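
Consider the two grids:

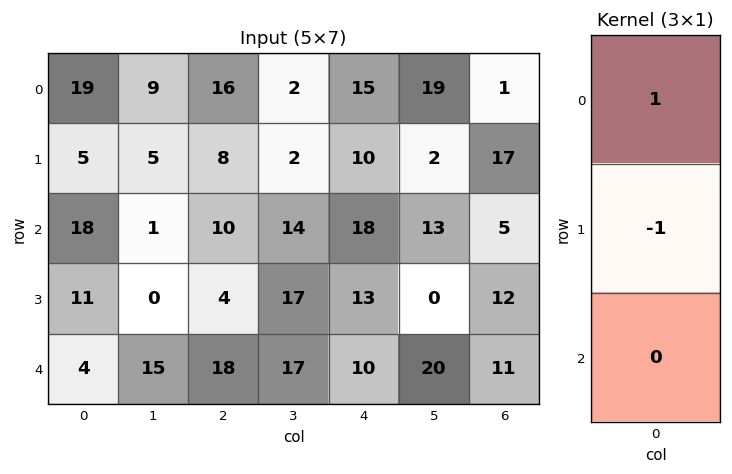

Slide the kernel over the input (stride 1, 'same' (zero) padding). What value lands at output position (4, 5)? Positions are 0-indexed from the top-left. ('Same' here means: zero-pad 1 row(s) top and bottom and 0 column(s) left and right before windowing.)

-20

The receptive field on the zero-padded input at this output position is [0 / 20 / 0]. Elementwise product with the kernel and sum: 0·1 + 20·-1.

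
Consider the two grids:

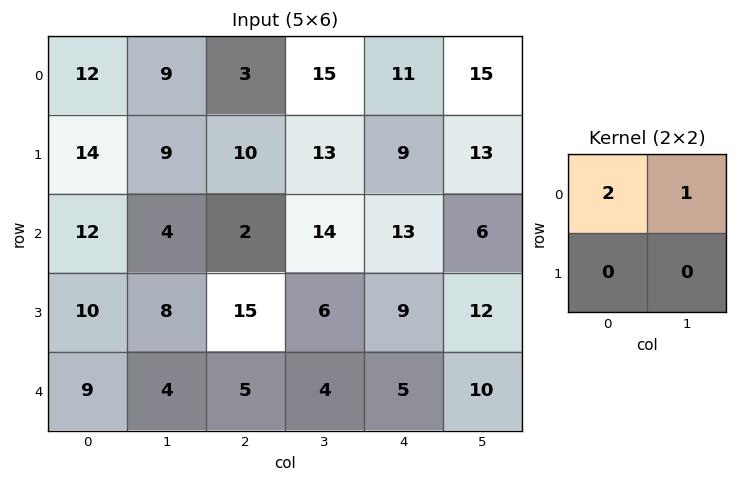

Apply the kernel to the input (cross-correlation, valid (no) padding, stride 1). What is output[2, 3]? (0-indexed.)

The receptive field on the input at this output position is [14 13 / 6 9]. Elementwise product with the kernel and sum: 14·2 + 13·1.

41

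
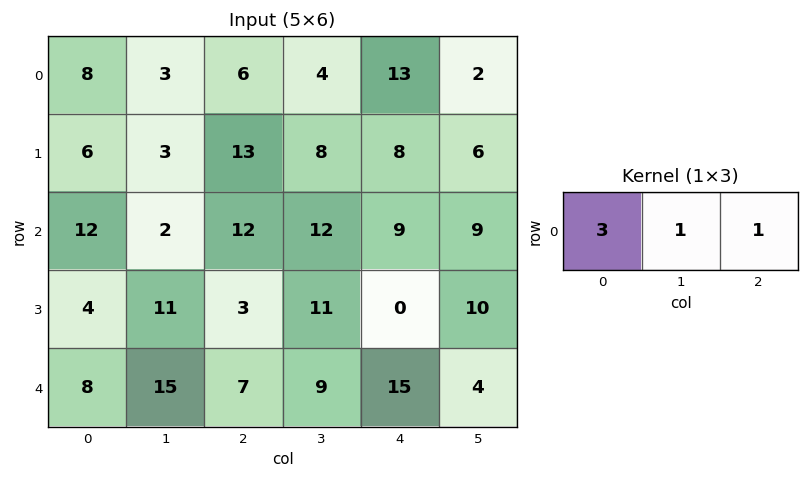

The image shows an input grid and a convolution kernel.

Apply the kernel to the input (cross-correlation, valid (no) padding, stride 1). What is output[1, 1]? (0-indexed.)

The receptive field on the input at this output position is [3 13 8]. Elementwise product with the kernel and sum: 3·3 + 13·1 + 8·1.

30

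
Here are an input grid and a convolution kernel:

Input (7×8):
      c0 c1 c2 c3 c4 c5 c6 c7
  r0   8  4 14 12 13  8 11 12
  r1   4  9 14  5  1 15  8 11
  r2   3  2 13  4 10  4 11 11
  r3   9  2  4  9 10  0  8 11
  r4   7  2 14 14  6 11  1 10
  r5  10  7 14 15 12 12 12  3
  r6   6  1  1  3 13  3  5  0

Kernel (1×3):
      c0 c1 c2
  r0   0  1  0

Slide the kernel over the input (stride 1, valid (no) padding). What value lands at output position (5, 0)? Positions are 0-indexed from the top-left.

7

The receptive field on the input at this output position is [10 7 14]. Elementwise product with the kernel and sum: 7·1.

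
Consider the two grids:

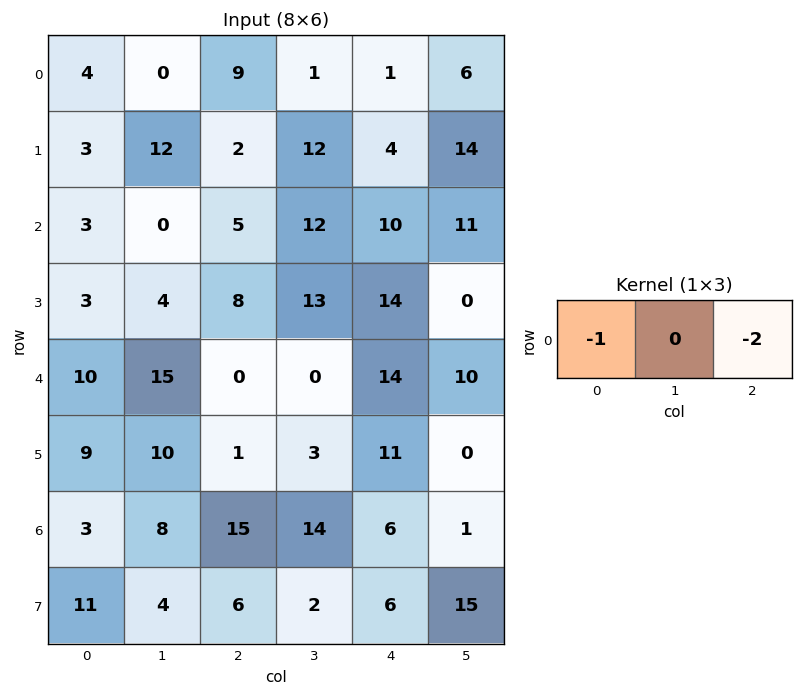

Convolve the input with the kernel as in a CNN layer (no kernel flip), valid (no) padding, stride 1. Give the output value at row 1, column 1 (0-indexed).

-36

The receptive field on the input at this output position is [12 2 12]. Elementwise product with the kernel and sum: 12·-1 + 12·-2.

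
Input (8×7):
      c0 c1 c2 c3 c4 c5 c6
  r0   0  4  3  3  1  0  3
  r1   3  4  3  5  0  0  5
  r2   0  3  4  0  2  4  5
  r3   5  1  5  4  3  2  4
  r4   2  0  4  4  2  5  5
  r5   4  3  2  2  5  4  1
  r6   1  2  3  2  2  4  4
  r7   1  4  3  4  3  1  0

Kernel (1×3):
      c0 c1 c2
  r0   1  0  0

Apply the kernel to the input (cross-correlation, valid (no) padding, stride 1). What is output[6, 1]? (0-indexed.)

2

The receptive field on the input at this output position is [2 3 2]. Elementwise product with the kernel and sum: 2·1.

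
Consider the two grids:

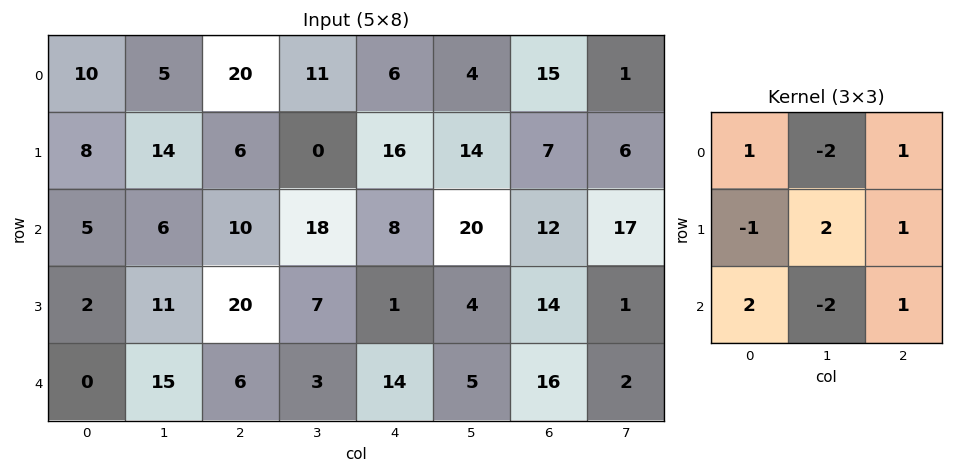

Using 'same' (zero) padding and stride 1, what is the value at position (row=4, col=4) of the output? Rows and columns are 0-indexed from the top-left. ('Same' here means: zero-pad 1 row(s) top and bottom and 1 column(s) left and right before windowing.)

39

The receptive field on the zero-padded input at this output position is [7 1 4 / 3 14 5 / 0 0 0]. Elementwise product with the kernel and sum: 7·1 + 1·-2 + 4·1 + 3·-1 + 14·2 + 5·1 + 0·2 + 0·-2 + 0·1.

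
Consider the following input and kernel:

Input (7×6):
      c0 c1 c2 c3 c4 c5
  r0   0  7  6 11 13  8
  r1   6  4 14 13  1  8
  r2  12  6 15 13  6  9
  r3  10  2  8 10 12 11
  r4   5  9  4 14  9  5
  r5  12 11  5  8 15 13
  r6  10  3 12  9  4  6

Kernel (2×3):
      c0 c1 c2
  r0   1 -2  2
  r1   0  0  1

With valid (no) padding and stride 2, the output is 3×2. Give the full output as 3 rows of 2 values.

Output[0,0]: The receptive field on the input at this output position is [0 7 6 / 6 4 14]. Elementwise product with the kernel and sum: 0·1 + 7·-2 + 6·2 + 14·1.
Output[0,1]: The receptive field on the input at this output position is [6 11 13 / 14 13 1]. Elementwise product with the kernel and sum: 6·1 + 11·-2 + 13·2 + 1·1.

12 11
38 13
0 9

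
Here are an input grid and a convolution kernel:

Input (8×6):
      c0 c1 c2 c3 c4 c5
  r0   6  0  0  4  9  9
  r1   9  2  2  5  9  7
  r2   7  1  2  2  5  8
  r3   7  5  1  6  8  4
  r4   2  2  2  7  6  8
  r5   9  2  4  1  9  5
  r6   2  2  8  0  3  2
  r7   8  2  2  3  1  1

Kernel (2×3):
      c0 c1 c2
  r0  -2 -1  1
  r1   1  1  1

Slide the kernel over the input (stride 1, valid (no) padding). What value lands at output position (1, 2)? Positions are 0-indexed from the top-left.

9

The receptive field on the input at this output position is [2 5 9 / 2 2 5]. Elementwise product with the kernel and sum: 2·-2 + 5·-1 + 9·1 + 2·1 + 2·1 + 5·1.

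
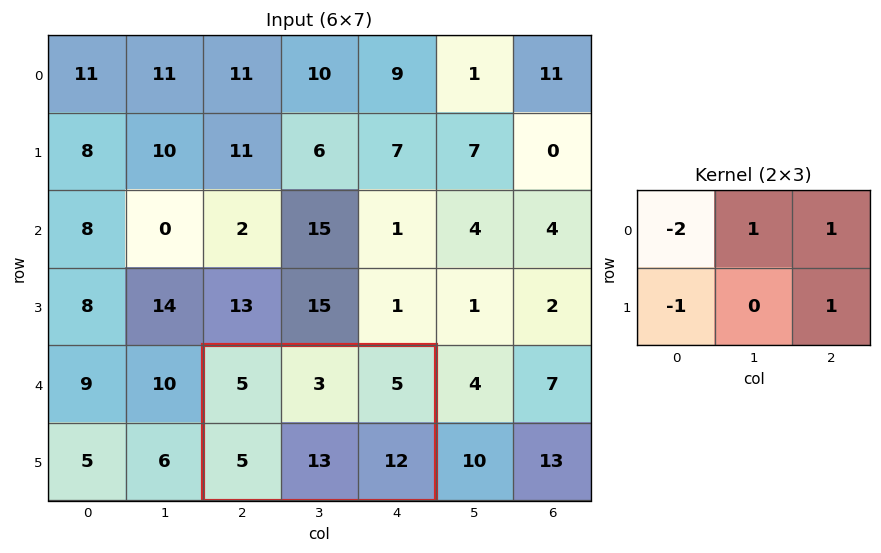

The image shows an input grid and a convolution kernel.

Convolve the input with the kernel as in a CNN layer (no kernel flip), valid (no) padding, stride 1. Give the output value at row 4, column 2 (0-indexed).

The receptive field on the input at this output position is [5 3 5 / 5 13 12]. Elementwise product with the kernel and sum: 5·-2 + 3·1 + 5·1 + 5·-1 + 12·1.

5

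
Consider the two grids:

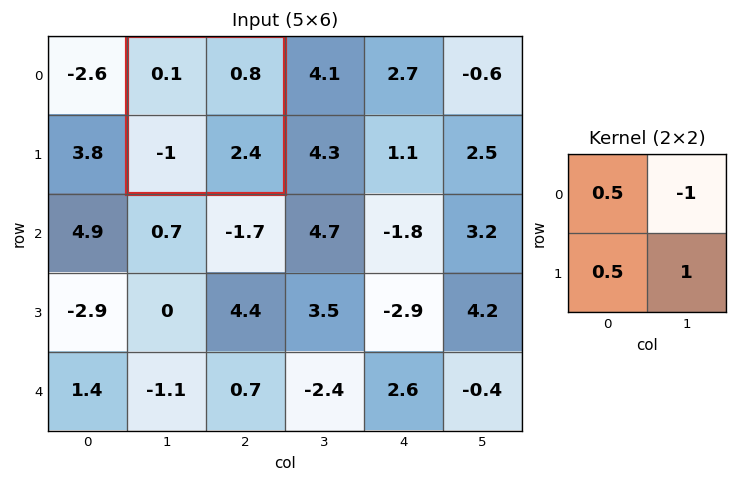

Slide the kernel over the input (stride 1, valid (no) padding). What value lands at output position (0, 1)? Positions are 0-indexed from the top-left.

1.15

The receptive field on the input at this output position is [0.1 0.8 / -1 2.4]. Elementwise product with the kernel and sum: 0.1·0.5 + 0.8·-1 + -1·0.5 + 2.4·1.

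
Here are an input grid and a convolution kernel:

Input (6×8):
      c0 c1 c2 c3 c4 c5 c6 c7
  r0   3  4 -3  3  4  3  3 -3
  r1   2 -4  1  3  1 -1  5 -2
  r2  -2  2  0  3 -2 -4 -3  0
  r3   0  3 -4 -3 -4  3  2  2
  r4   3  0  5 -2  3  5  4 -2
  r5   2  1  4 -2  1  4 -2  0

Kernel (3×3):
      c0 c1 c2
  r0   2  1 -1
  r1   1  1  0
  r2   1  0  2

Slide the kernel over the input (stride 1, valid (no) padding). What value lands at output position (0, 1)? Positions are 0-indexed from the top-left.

The receptive field on the input at this output position is [4 -3 3 / -4 1 3 / 2 0 3]. Elementwise product with the kernel and sum: 4·2 + -3·1 + 3·-1 + -4·1 + 1·1 + 2·1 + 3·2.

7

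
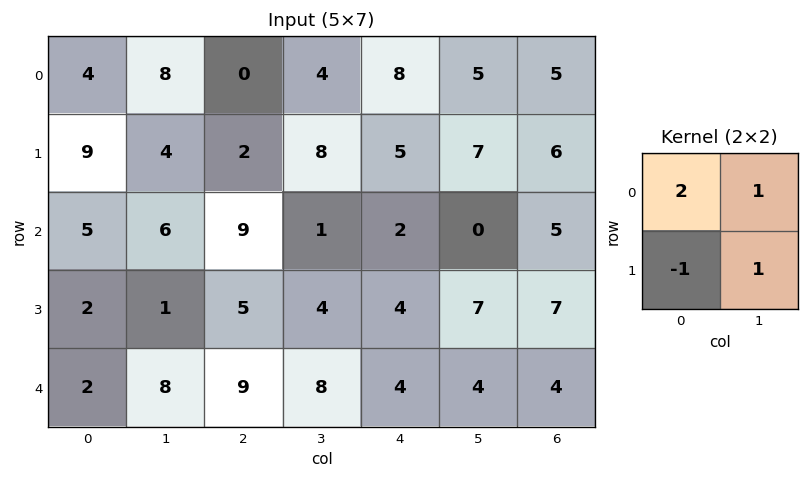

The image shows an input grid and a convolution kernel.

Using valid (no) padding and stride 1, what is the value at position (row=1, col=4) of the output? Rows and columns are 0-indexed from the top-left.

The receptive field on the input at this output position is [5 7 / 2 0]. Elementwise product with the kernel and sum: 5·2 + 7·1 + 2·-1 + 0·1.

15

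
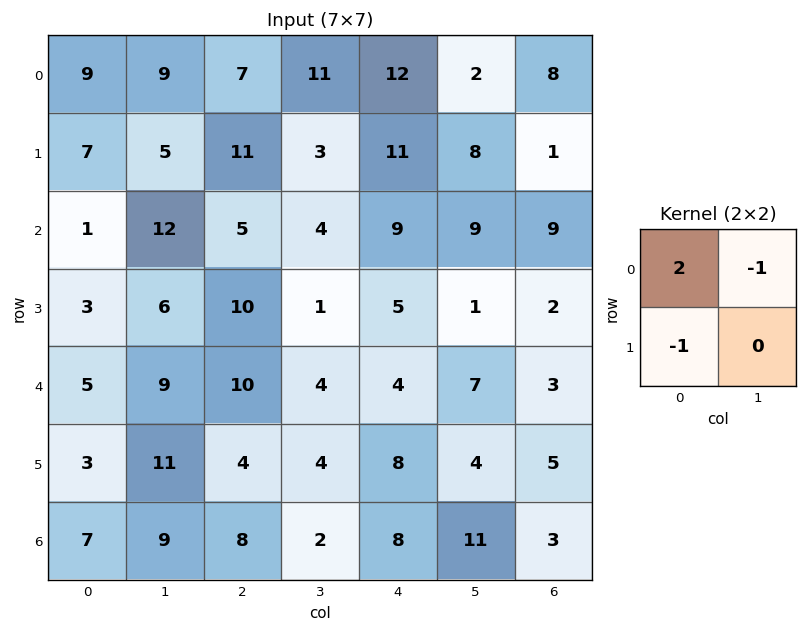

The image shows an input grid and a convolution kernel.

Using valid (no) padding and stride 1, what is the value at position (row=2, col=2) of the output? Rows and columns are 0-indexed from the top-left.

-4

The receptive field on the input at this output position is [5 4 / 10 1]. Elementwise product with the kernel and sum: 5·2 + 4·-1 + 10·-1.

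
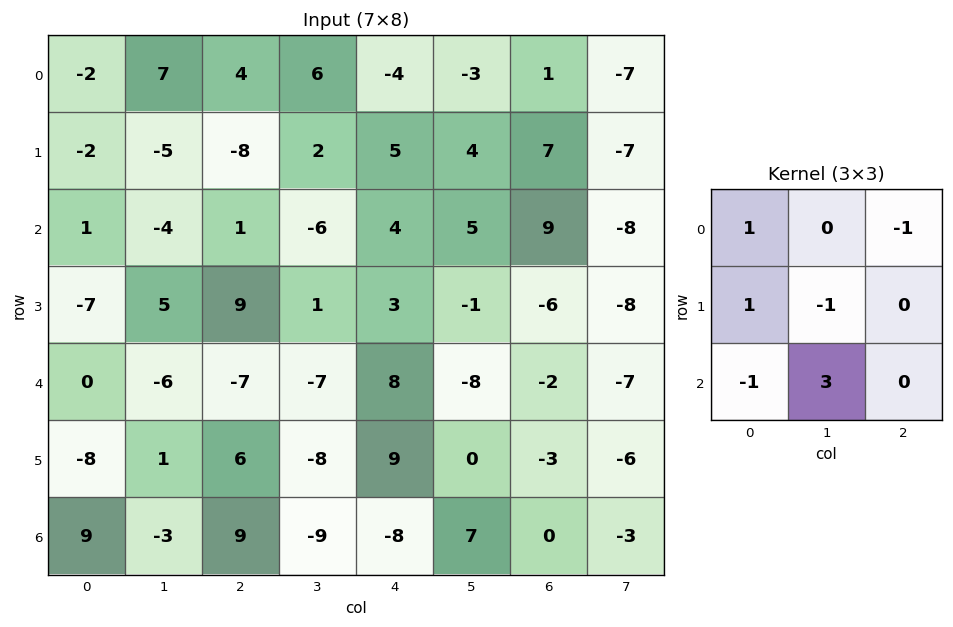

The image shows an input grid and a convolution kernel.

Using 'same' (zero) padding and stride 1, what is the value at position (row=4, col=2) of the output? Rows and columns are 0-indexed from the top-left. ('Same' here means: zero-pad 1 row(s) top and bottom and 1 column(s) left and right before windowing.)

The receptive field on the zero-padded input at this output position is [5 9 1 / -6 -7 -7 / 1 6 -8]. Elementwise product with the kernel and sum: 5·1 + 1·-1 + -6·1 + -7·-1 + 1·-1 + 6·3.

22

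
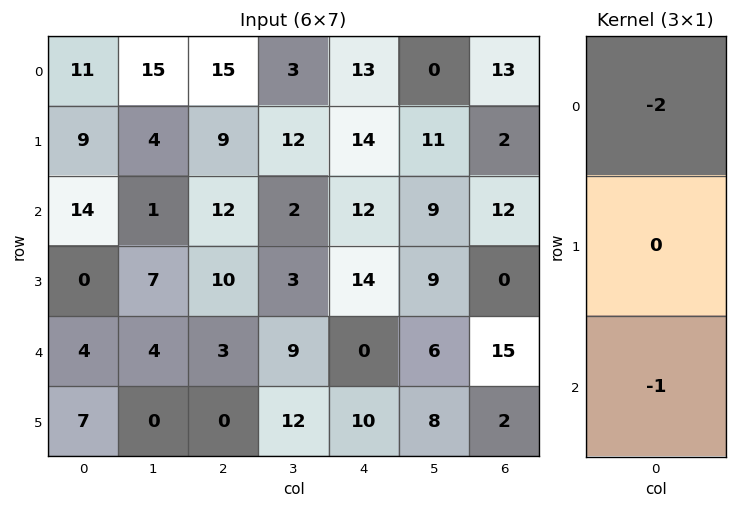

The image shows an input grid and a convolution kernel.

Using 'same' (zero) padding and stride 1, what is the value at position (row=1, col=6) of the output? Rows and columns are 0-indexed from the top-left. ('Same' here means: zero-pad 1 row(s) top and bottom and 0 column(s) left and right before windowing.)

The receptive field on the zero-padded input at this output position is [13 / 2 / 12]. Elementwise product with the kernel and sum: 13·-2 + 12·-1.

-38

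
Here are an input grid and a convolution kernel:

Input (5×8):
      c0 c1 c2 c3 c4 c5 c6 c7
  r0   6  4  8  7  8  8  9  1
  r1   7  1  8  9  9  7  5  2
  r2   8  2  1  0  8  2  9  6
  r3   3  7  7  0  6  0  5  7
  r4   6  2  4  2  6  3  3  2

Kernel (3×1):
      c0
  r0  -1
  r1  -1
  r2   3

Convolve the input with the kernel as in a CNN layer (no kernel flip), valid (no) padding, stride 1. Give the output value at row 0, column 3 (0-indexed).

The receptive field on the input at this output position is [7 / 9 / 0]. Elementwise product with the kernel and sum: 7·-1 + 9·-1 + 0·3.

-16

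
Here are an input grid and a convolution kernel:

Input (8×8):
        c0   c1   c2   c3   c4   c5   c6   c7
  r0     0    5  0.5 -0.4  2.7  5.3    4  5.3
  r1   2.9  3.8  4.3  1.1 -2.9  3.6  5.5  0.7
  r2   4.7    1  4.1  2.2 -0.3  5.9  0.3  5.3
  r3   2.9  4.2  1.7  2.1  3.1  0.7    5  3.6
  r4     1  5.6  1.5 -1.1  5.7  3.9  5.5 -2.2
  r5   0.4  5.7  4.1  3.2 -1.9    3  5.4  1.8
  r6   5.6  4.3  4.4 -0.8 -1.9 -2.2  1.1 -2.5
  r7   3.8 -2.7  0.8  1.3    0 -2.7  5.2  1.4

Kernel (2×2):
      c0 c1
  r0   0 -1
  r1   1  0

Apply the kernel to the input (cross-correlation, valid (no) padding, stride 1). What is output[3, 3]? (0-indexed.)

The receptive field on the input at this output position is [2.1 3.1 / -1.1 5.7]. Elementwise product with the kernel and sum: 3.1·-1 + -1.1·1.

-4.2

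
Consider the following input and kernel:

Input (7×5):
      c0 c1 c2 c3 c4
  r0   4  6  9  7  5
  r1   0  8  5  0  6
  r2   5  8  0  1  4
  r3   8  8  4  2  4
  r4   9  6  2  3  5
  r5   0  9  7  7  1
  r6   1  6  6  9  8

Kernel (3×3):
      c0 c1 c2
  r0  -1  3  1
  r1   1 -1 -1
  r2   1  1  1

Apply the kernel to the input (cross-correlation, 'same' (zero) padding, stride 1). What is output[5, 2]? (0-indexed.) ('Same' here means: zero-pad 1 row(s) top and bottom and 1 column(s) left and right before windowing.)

19

The receptive field on the zero-padded input at this output position is [6 2 3 / 9 7 7 / 6 6 9]. Elementwise product with the kernel and sum: 6·-1 + 2·3 + 3·1 + 9·1 + 7·-1 + 7·-1 + 6·1 + 6·1 + 9·1.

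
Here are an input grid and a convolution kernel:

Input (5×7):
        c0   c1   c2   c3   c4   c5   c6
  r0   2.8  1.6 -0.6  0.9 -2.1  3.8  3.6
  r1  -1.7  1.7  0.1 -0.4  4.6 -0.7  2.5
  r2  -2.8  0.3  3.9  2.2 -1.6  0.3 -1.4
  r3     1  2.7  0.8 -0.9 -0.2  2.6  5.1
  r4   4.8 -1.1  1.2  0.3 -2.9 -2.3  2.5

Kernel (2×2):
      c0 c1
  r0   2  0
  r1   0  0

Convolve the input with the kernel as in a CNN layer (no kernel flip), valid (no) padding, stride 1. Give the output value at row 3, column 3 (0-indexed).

The receptive field on the input at this output position is [-0.9 -0.2 / 0.3 -2.9]. Elementwise product with the kernel and sum: -0.9·2.

-1.8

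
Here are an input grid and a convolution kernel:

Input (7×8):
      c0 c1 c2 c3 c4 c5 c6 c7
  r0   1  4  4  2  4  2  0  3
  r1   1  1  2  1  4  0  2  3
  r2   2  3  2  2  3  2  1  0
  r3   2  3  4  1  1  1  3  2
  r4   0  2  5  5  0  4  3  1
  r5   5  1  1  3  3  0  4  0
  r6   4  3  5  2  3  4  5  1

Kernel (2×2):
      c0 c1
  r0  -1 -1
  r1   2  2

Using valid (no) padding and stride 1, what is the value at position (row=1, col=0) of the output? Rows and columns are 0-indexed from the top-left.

The receptive field on the input at this output position is [1 1 / 2 3]. Elementwise product with the kernel and sum: 1·-1 + 1·-1 + 2·2 + 3·2.

8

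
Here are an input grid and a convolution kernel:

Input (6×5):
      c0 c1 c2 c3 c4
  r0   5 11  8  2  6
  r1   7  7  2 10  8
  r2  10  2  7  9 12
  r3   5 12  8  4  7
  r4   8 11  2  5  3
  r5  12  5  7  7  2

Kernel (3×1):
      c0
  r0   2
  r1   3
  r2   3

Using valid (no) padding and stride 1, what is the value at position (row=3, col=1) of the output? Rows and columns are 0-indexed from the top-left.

72

The receptive field on the input at this output position is [12 / 11 / 5]. Elementwise product with the kernel and sum: 12·2 + 11·3 + 5·3.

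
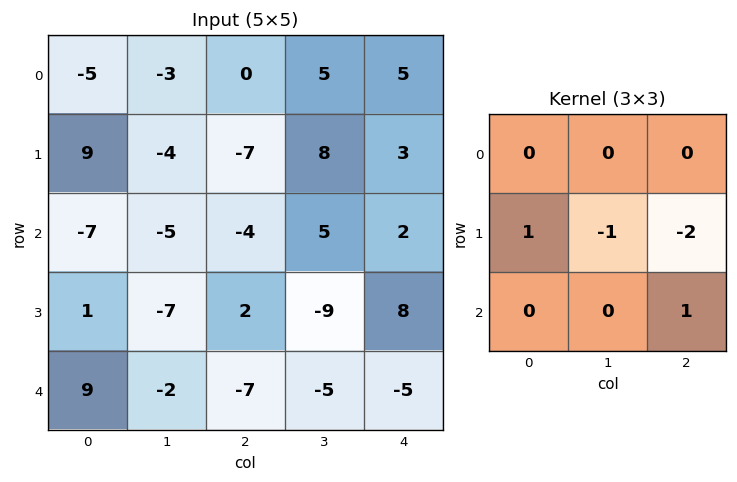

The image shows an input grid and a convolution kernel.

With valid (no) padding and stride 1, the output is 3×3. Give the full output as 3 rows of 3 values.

23 -8 -19
8 -20 -5
-3 4 -10

Output[0,0]: The receptive field on the input at this output position is [-5 -3 0 / 9 -4 -7 / -7 -5 -4]. Elementwise product with the kernel and sum: 9·1 + -4·-1 + -7·-2 + -4·1.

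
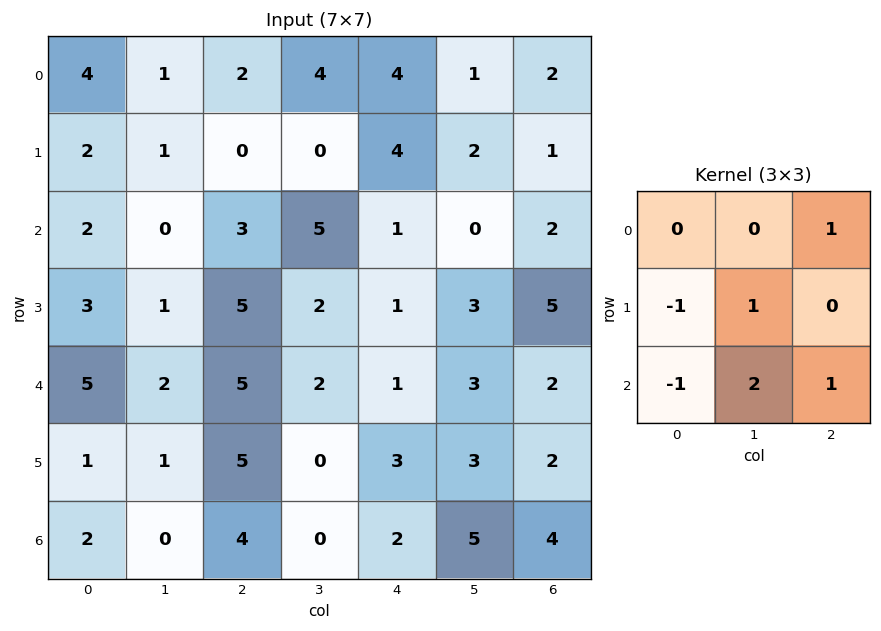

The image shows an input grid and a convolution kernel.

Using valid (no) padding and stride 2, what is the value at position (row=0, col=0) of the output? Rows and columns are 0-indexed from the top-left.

2

The receptive field on the input at this output position is [4 1 2 / 2 1 0 / 2 0 3]. Elementwise product with the kernel and sum: 2·1 + 2·-1 + 1·1 + 2·-1 + 0·2 + 3·1.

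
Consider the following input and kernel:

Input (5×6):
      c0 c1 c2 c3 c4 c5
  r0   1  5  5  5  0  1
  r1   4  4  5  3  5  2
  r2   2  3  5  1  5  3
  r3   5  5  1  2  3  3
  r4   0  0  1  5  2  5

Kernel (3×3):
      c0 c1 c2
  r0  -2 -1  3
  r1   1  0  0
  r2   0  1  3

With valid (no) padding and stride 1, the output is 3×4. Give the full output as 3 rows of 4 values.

Output[0,0]: The receptive field on the input at this output position is [1 5 5 / 4 4 5 / 2 3 5]. Elementwise product with the kernel and sum: 1·-2 + 5·-1 + 5·3 + 4·1 + 3·1 + 5·3.
Output[0,1]: The receptive field on the input at this output position is [5 5 5 / 4 5 3 / 3 5 1]. Elementwise product with the kernel and sum: 5·-2 + 5·-1 + 5·3 + 4·1 + 5·1 + 1·3.

30 12 6 10
13 6 18 8
16 13 16 21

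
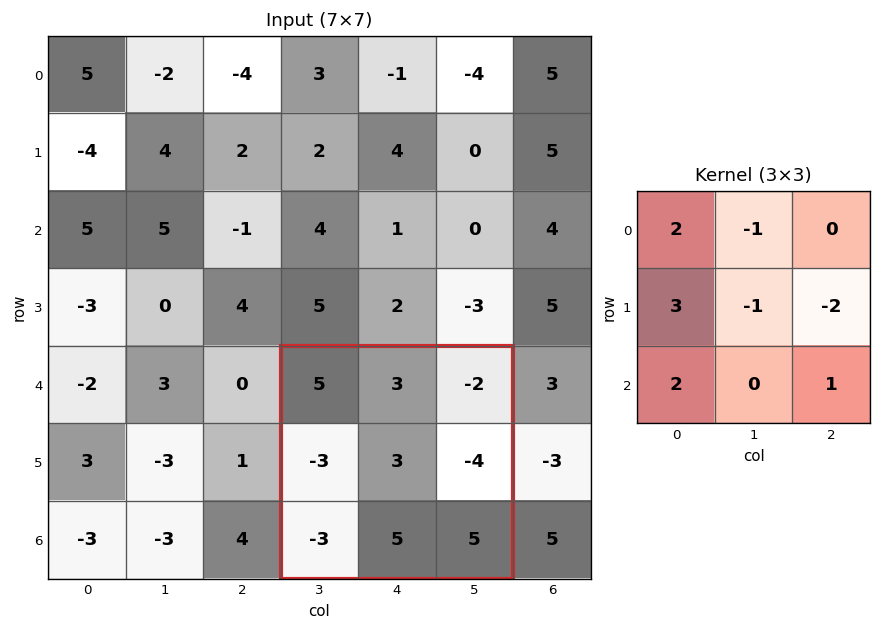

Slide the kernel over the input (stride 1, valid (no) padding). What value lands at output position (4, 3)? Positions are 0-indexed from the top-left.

2

The receptive field on the input at this output position is [5 3 -2 / -3 3 -4 / -3 5 5]. Elementwise product with the kernel and sum: 5·2 + 3·-1 + -3·3 + 3·-1 + -4·-2 + -3·2 + 5·1.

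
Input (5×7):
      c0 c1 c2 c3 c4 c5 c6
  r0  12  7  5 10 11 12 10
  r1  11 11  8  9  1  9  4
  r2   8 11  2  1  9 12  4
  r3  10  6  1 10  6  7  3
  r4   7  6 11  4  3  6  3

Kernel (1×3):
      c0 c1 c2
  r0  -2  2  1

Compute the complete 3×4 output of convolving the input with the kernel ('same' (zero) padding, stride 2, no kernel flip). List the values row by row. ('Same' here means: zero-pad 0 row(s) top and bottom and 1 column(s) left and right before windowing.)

Output[0,0]: The receptive field on the zero-padded input at this output position is [0 12 7]. Elementwise product with the kernel and sum: 0·-2 + 12·2 + 7·1.

31 6 14 -4
27 -17 28 -16
20 14 4 -6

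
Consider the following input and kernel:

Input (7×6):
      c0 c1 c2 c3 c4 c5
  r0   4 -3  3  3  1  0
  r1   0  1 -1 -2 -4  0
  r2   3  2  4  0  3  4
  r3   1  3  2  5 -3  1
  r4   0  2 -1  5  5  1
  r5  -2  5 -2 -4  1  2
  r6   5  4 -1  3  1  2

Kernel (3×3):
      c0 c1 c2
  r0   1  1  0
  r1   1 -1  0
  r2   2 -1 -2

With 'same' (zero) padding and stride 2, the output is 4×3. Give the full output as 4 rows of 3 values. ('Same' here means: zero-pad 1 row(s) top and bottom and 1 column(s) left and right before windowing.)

Output[0,0]: The receptive field on the zero-padded input at this output position is [0 0 0 / 0 4 -3 / 0 0 1]. Elementwise product with the kernel and sum: 0·1 + 0·1 + 0·1 + 4·-1 + 0·2 + 0·-1 + 1·-2.
Output[0,1]: The receptive field on the zero-padded input at this output position is [0 0 0 / -3 3 3 / 1 -1 -2]. Elementwise product with the kernel and sum: 0·1 + 0·1 + -3·1 + 3·-1 + 1·2 + -1·-1 + -2·-2.

-6 1 2
-10 -8 2
-7 28 -11
-7 8 -1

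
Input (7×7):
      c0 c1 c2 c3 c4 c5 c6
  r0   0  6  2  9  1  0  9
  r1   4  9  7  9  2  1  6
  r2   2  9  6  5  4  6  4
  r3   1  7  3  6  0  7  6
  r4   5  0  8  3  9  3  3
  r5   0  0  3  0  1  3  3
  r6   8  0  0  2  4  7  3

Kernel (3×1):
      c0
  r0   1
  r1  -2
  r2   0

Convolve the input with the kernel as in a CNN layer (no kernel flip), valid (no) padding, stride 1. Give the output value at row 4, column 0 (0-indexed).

The receptive field on the input at this output position is [5 / 0 / 8]. Elementwise product with the kernel and sum: 5·1 + 0·-2.

5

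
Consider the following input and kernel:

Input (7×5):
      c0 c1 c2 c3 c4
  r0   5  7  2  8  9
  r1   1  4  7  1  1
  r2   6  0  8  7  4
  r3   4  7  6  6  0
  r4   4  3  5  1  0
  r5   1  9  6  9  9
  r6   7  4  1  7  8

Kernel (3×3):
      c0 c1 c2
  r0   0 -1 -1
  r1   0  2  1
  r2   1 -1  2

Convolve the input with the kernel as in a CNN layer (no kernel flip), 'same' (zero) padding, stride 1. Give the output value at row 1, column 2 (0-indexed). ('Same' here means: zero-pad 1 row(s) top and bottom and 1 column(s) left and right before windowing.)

11

The receptive field on the zero-padded input at this output position is [7 2 8 / 4 7 1 / 0 8 7]. Elementwise product with the kernel and sum: 2·-1 + 8·-1 + 7·2 + 1·1 + 0·1 + 8·-1 + 7·2.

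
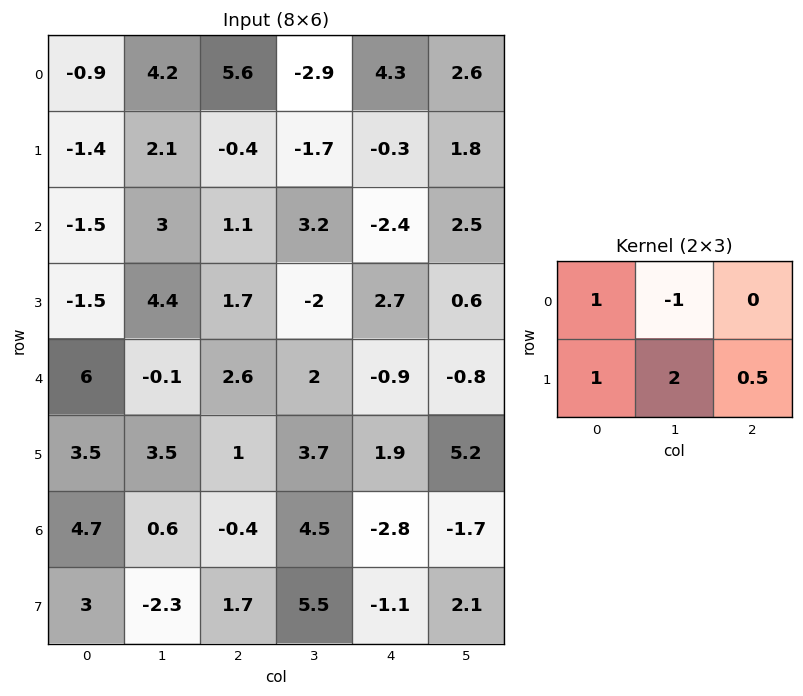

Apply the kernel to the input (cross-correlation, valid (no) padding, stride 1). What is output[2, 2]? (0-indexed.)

The receptive field on the input at this output position is [1.1 3.2 -2.4 / 1.7 -2 2.7]. Elementwise product with the kernel and sum: 1.1·1 + 3.2·-1 + 1.7·1 + -2·2 + 2.7·0.5.

-3.05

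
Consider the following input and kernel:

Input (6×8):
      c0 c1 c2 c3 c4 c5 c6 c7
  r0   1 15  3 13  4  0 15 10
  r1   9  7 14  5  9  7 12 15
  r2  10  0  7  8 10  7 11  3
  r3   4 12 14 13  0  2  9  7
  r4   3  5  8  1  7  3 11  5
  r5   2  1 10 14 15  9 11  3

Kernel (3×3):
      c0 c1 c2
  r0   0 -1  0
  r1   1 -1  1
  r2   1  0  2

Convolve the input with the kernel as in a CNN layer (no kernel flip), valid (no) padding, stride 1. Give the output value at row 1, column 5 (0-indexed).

3

The receptive field on the input at this output position is [7 12 15 / 7 11 3 / 2 9 7]. Elementwise product with the kernel and sum: 12·-1 + 7·1 + 11·-1 + 3·1 + 2·1 + 7·2.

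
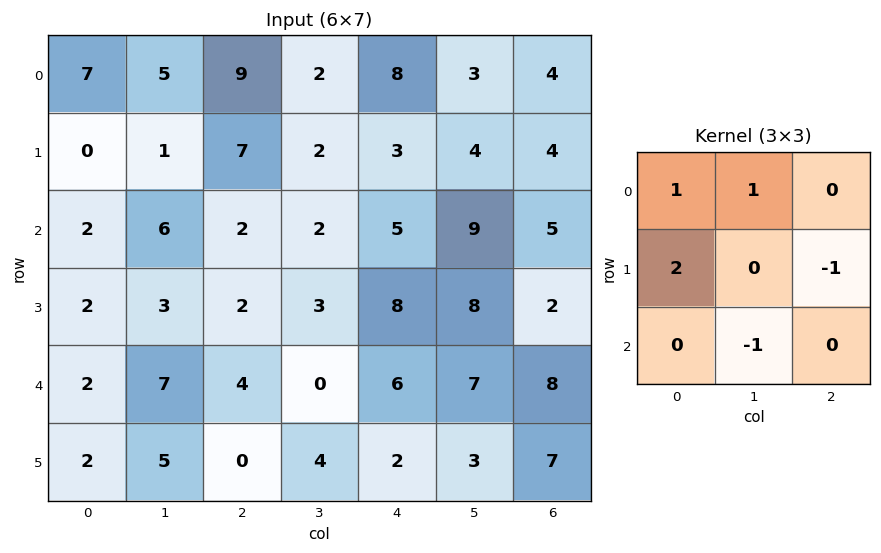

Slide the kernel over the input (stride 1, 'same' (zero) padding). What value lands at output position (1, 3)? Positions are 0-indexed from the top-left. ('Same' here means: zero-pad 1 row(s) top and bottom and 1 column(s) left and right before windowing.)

20

The receptive field on the zero-padded input at this output position is [9 2 8 / 7 2 3 / 2 2 5]. Elementwise product with the kernel and sum: 9·1 + 2·1 + 7·2 + 3·-1 + 2·-1.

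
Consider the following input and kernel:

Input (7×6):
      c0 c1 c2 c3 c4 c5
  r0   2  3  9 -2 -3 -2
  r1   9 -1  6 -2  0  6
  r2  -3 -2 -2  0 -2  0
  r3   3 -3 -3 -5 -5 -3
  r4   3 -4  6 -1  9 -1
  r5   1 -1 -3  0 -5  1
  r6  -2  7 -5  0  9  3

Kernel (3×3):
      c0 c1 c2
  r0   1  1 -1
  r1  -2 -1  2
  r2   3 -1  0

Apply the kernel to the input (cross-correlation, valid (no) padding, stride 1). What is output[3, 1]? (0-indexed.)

The receptive field on the input at this output position is [-3 -3 -5 / -4 6 -1 / -1 -3 0]. Elementwise product with the kernel and sum: -3·1 + -3·1 + -5·-1 + -4·-2 + 6·-1 + -1·2 + -1·3 + -3·-1.

-1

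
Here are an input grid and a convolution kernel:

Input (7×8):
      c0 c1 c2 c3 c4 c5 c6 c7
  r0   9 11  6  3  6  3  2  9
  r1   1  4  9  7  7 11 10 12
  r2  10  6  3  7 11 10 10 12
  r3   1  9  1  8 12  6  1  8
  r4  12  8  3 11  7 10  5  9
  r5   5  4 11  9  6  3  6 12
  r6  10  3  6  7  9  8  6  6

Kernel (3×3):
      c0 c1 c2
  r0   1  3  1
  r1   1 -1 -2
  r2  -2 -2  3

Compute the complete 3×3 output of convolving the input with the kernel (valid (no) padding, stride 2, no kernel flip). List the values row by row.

Output[0,0]: The receptive field on the input at this output position is [9 11 6 / 1 4 9 / 10 6 3]. Elementwise product with the kernel and sum: 9·1 + 11·3 + 6·1 + 1·1 + 4·-1 + 9·-2 + 10·-2 + 6·-2 + 3·3.
Output[0,1]: The receptive field on the input at this output position is [6 3 6 / 9 7 7 / 3 7 11]. Elementwise product with the kernel and sum: 6·1 + 3·3 + 6·1 + 9·1 + 7·-1 + 7·-2 + 3·-2 + 7·-2 + 11·3.

4 22 -19
-10 -3 36
10 34 17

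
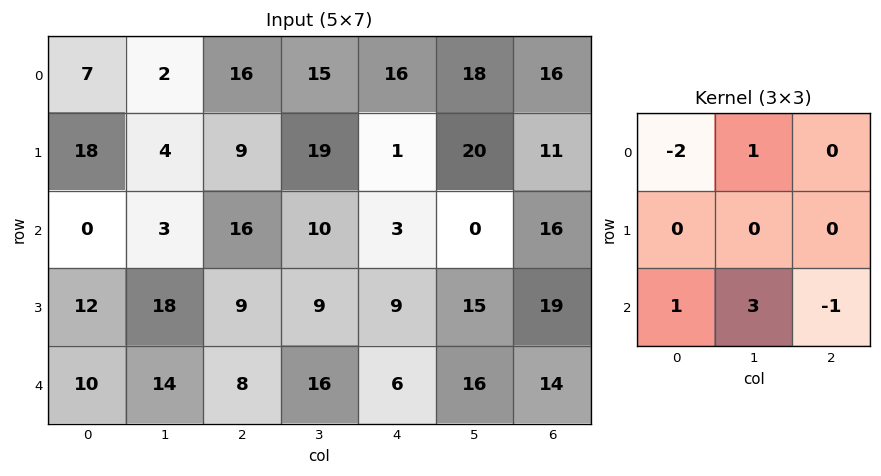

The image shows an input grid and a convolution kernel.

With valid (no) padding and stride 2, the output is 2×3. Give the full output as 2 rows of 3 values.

Output[0,0]: The receptive field on the input at this output position is [7 2 16 / 18 4 9 / 0 3 16]. Elementwise product with the kernel and sum: 7·-2 + 2·1 + 0·1 + 3·3 + 16·-1.
Output[0,1]: The receptive field on the input at this output position is [16 15 16 / 9 19 1 / 16 10 3]. Elementwise product with the kernel and sum: 16·-2 + 15·1 + 16·1 + 10·3 + 3·-1.

-19 26 -27
47 28 34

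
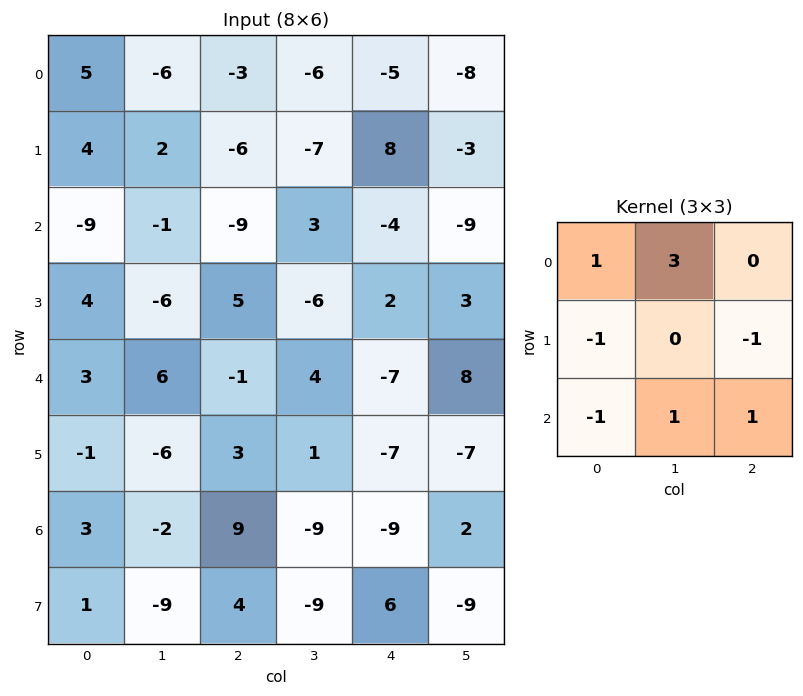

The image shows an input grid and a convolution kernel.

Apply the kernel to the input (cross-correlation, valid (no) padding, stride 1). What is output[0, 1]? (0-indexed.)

The receptive field on the input at this output position is [-6 -3 -6 / 2 -6 -7 / -1 -9 3]. Elementwise product with the kernel and sum: -6·1 + -3·3 + 2·-1 + -7·-1 + -1·-1 + -9·1 + 3·1.

-15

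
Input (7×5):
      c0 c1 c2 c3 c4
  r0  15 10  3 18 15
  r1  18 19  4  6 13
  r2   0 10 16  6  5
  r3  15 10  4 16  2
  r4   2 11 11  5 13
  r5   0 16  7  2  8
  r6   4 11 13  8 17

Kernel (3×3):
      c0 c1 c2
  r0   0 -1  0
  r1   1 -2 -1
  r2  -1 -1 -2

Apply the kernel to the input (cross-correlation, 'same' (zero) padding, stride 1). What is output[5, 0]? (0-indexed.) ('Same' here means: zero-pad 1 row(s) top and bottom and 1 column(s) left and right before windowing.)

The receptive field on the zero-padded input at this output position is [0 2 11 / 0 0 16 / 0 4 11]. Elementwise product with the kernel and sum: 2·-1 + 0·1 + 0·-2 + 16·-1 + 0·-1 + 4·-1 + 11·-2.

-44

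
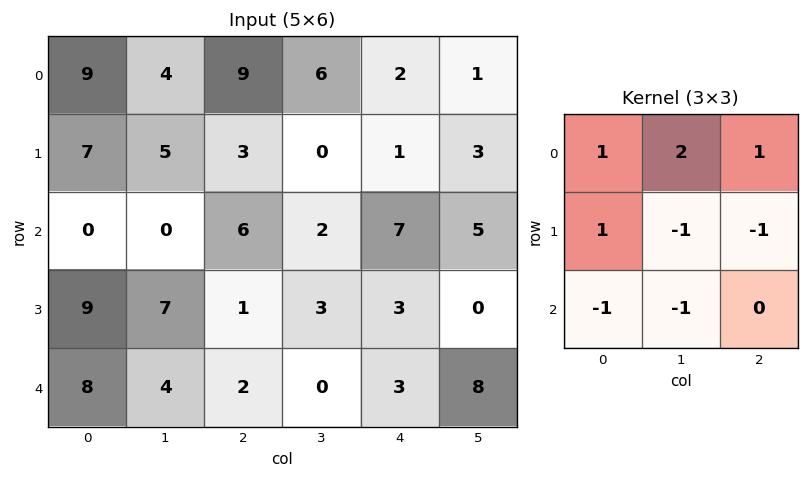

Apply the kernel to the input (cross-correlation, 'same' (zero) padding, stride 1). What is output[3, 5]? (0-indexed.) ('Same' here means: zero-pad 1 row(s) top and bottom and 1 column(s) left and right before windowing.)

The receptive field on the zero-padded input at this output position is [7 5 0 / 3 0 0 / 3 8 0]. Elementwise product with the kernel and sum: 7·1 + 5·2 + 0·1 + 3·1 + 0·-1 + 0·-1 + 3·-1 + 8·-1.

9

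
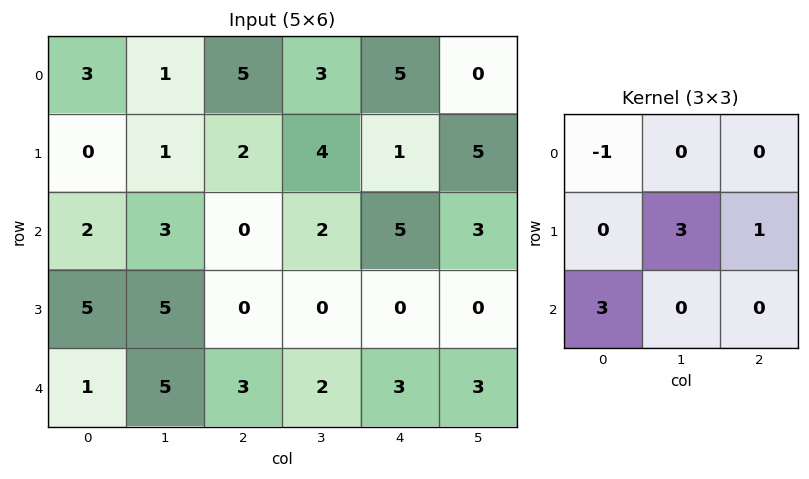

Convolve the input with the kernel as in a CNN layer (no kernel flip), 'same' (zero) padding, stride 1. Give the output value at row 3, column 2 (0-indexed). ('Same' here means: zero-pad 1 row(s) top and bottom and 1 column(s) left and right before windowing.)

The receptive field on the zero-padded input at this output position is [3 0 2 / 5 0 0 / 5 3 2]. Elementwise product with the kernel and sum: 3·-1 + 0·3 + 0·1 + 5·3.

12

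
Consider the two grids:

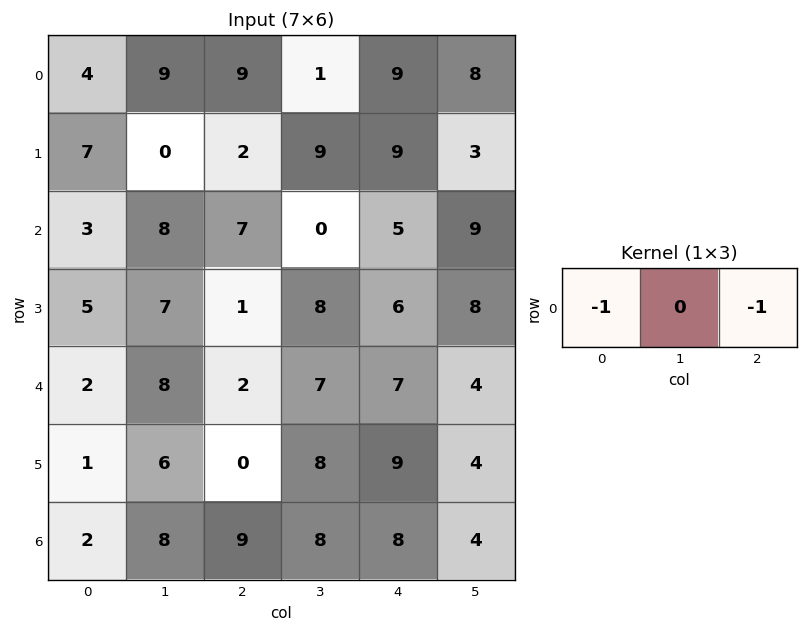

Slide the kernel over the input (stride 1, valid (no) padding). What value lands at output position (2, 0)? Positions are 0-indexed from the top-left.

The receptive field on the input at this output position is [3 8 7]. Elementwise product with the kernel and sum: 3·-1 + 7·-1.

-10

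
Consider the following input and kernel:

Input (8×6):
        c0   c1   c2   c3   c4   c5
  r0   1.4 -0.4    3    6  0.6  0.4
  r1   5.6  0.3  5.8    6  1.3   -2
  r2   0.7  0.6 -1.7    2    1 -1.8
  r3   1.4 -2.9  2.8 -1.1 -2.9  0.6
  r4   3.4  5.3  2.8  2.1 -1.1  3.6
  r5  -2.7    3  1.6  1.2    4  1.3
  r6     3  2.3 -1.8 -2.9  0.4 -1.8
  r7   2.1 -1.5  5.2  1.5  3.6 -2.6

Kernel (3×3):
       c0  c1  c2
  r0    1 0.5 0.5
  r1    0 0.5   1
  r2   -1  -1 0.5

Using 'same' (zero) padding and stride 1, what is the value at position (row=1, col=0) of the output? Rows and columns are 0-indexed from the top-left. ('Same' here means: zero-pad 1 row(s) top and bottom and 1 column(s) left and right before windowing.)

The receptive field on the zero-padded input at this output position is [0 1.4 -0.4 / 0 5.6 0.3 / 0 0.7 0.6]. Elementwise product with the kernel and sum: 0·1 + 1.4·0.5 + -0.4·0.5 + 5.6·0.5 + 0.3·1 + 0·-1 + 0.7·-1 + 0.6·0.5.

3.2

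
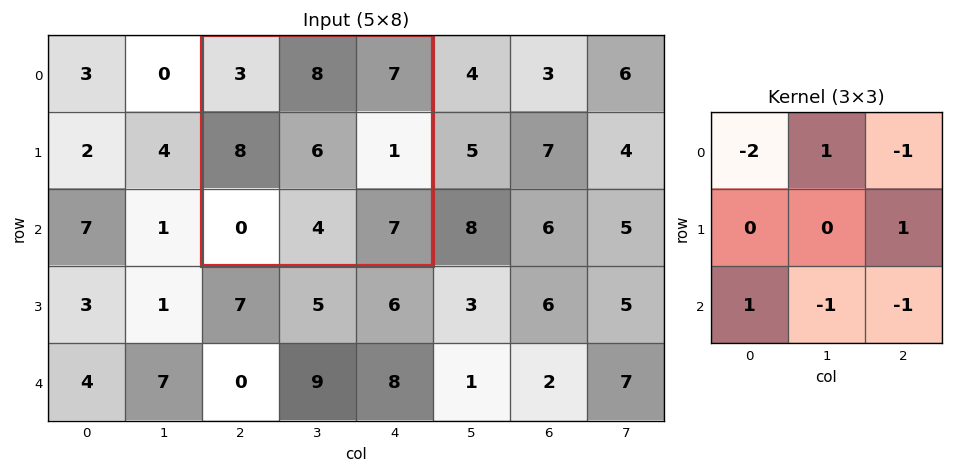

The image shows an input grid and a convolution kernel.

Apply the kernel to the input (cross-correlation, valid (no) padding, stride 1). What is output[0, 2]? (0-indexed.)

The receptive field on the input at this output position is [3 8 7 / 8 6 1 / 0 4 7]. Elementwise product with the kernel and sum: 3·-2 + 8·1 + 7·-1 + 1·1 + 0·1 + 4·-1 + 7·-1.

-15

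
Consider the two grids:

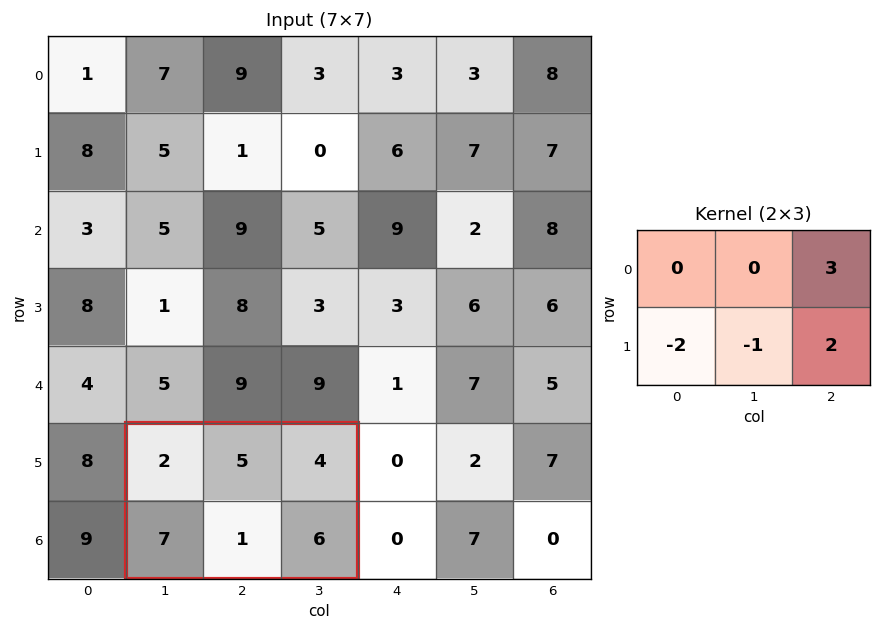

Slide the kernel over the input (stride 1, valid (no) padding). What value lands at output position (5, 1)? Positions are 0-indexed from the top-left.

The receptive field on the input at this output position is [2 5 4 / 7 1 6]. Elementwise product with the kernel and sum: 4·3 + 7·-2 + 1·-1 + 6·2.

9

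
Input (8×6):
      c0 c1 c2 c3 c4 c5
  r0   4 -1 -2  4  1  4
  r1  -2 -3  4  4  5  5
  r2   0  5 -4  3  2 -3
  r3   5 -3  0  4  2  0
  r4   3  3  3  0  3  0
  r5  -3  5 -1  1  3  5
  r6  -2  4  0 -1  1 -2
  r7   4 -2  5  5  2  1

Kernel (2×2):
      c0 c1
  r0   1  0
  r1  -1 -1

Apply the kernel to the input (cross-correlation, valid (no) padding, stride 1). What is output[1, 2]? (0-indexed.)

5

The receptive field on the input at this output position is [4 4 / -4 3]. Elementwise product with the kernel and sum: 4·1 + -4·-1 + 3·-1.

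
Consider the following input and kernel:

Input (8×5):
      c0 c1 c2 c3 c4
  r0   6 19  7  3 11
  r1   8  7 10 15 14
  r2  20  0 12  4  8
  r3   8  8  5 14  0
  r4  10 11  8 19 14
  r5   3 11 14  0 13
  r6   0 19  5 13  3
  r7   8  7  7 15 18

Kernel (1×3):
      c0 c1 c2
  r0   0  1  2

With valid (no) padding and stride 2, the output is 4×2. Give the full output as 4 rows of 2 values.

Output[0,0]: The receptive field on the input at this output position is [6 19 7]. Elementwise product with the kernel and sum: 19·1 + 7·2.
Output[0,1]: The receptive field on the input at this output position is [7 3 11]. Elementwise product with the kernel and sum: 3·1 + 11·2.

33 25
24 20
27 47
29 19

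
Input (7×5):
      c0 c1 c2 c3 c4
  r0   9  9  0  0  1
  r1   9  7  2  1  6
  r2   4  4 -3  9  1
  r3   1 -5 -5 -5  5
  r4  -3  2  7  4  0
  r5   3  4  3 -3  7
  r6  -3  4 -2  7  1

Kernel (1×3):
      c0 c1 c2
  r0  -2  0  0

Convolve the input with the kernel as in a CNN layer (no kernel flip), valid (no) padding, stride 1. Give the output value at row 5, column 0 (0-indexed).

The receptive field on the input at this output position is [3 4 3]. Elementwise product with the kernel and sum: 3·-2.

-6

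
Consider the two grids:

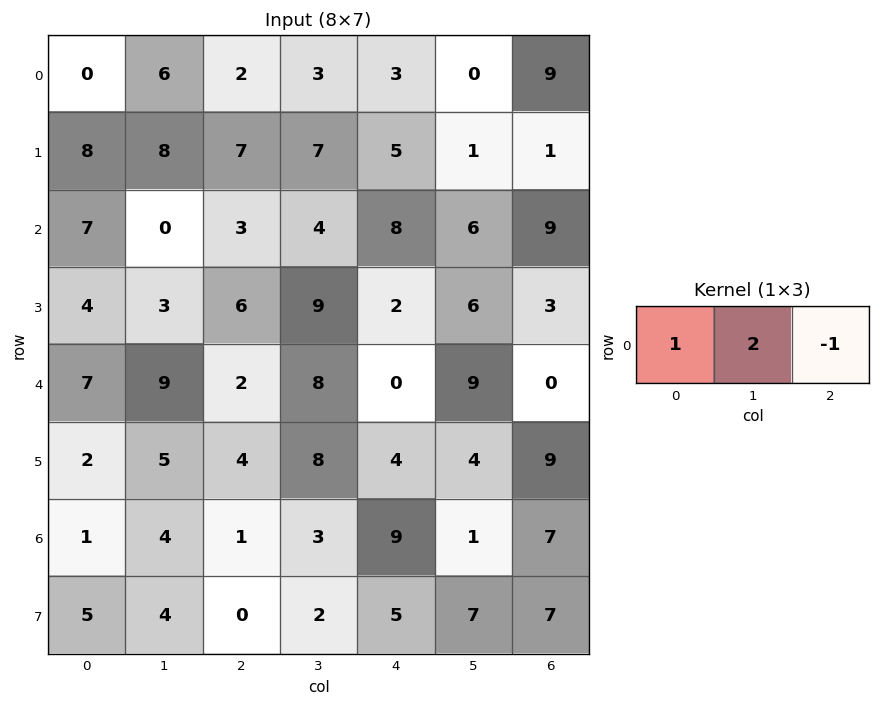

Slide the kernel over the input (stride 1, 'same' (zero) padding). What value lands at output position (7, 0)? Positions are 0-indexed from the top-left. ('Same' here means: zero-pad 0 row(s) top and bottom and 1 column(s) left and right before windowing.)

The receptive field on the zero-padded input at this output position is [0 5 4]. Elementwise product with the kernel and sum: 0·1 + 5·2 + 4·-1.

6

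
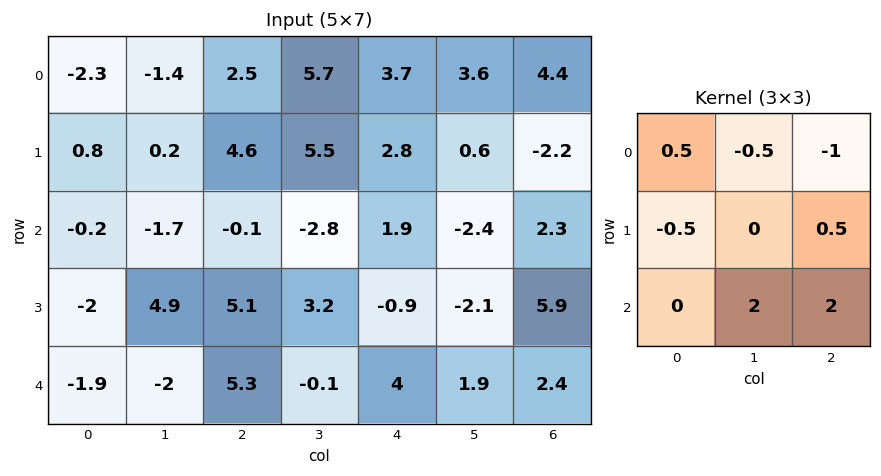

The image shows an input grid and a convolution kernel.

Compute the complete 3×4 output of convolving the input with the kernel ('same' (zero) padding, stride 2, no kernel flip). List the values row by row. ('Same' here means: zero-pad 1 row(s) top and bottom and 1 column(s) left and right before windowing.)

Output[0,0]: The receptive field on the zero-padded input at this output position is [0 0 0 / 0 -2.3 -1.4 / 0 0.8 0.2]. Elementwise product with the kernel and sum: 0·0.5 + 0·-0.5 + 0·-1 + 0·-0.5 + -1.4·0.5 + 0.8·2 + 0.2·2.

1.3 23.75 5.75 -6.2
4.35 8.35 -5.05 14.4
-4.9 -2.35 5.15 -4.95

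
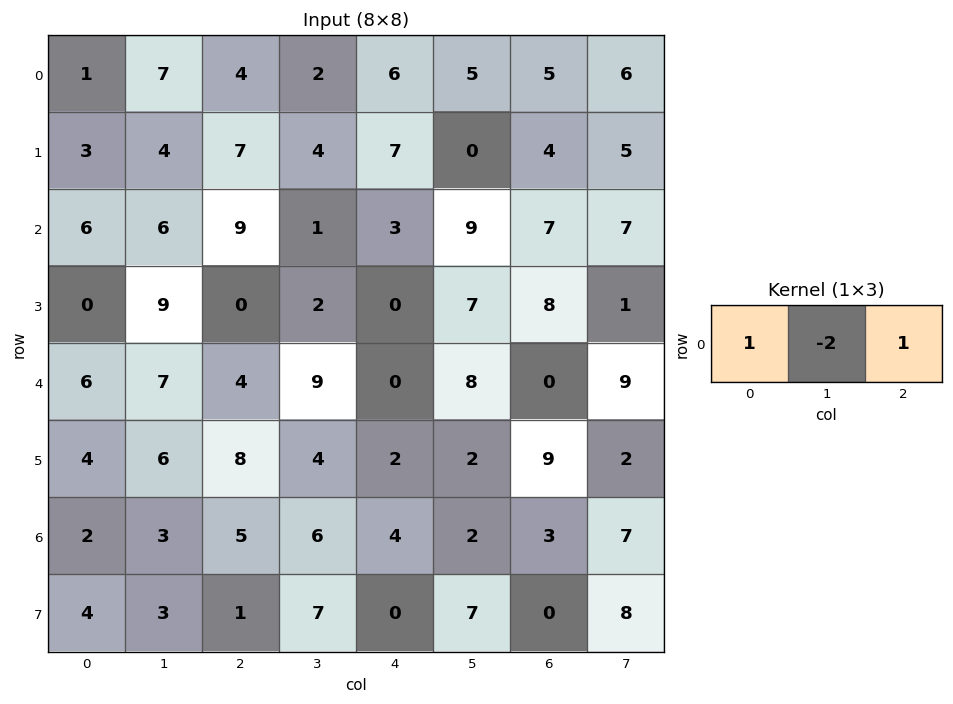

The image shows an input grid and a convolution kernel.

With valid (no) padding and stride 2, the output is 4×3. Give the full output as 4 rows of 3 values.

-9 6 1
3 10 -8
-4 -14 -16
1 -3 3

Output[0,0]: The receptive field on the input at this output position is [1 7 4]. Elementwise product with the kernel and sum: 1·1 + 7·-2 + 4·1.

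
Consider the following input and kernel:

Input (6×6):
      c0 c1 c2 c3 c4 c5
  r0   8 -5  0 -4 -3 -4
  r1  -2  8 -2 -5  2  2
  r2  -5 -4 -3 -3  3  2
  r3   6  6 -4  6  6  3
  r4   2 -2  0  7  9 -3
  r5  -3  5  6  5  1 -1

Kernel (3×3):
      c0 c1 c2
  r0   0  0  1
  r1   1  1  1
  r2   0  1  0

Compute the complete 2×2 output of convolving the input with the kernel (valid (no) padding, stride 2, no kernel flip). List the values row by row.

0 -11
3 18

Output[0,0]: The receptive field on the input at this output position is [8 -5 0 / -2 8 -2 / -5 -4 -3]. Elementwise product with the kernel and sum: 0·1 + -2·1 + 8·1 + -2·1 + -4·1.
Output[0,1]: The receptive field on the input at this output position is [0 -4 -3 / -2 -5 2 / -3 -3 3]. Elementwise product with the kernel and sum: -3·1 + -2·1 + -5·1 + 2·1 + -3·1.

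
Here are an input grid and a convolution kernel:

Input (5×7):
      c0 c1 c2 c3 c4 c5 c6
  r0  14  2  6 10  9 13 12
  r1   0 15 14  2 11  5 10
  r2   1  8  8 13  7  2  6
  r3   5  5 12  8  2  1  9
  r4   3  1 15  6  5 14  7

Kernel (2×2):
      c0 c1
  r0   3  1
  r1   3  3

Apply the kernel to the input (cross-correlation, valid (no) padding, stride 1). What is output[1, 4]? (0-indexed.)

65

The receptive field on the input at this output position is [11 5 / 7 2]. Elementwise product with the kernel and sum: 11·3 + 5·1 + 7·3 + 2·3.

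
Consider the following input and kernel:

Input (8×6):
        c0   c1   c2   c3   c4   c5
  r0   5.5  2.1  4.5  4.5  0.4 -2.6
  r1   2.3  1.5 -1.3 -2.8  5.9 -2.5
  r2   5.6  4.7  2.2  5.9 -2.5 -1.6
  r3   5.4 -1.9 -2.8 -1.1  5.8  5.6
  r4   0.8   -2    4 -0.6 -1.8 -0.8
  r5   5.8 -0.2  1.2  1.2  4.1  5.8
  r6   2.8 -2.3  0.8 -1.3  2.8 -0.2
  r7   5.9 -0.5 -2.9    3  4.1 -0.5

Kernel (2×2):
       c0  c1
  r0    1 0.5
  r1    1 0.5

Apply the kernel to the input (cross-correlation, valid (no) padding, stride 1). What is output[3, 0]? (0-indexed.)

4.25

The receptive field on the input at this output position is [5.4 -1.9 / 0.8 -2]. Elementwise product with the kernel and sum: 5.4·1 + -1.9·0.5 + 0.8·1 + -2·0.5.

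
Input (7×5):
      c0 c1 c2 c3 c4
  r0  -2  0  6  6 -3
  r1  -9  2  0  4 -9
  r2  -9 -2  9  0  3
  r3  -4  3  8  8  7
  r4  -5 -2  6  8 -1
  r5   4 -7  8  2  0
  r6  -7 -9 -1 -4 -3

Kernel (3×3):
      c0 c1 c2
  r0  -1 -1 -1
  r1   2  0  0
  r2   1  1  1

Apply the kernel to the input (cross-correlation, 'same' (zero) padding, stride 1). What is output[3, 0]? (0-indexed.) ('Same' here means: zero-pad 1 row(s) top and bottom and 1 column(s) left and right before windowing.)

4

The receptive field on the zero-padded input at this output position is [0 -9 -2 / 0 -4 3 / 0 -5 -2]. Elementwise product with the kernel and sum: 0·-1 + -9·-1 + -2·-1 + 0·2 + 0·1 + -5·1 + -2·1.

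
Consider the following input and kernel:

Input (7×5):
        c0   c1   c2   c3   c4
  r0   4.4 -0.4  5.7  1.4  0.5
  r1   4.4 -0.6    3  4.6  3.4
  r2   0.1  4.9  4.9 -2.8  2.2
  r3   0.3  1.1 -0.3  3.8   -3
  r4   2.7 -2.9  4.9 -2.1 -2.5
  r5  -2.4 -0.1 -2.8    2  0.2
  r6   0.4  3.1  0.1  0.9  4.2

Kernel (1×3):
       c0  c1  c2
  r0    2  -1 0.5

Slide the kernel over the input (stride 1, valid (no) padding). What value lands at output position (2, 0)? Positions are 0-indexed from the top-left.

-2.25

The receptive field on the input at this output position is [0.1 4.9 4.9]. Elementwise product with the kernel and sum: 0.1·2 + 4.9·-1 + 4.9·0.5.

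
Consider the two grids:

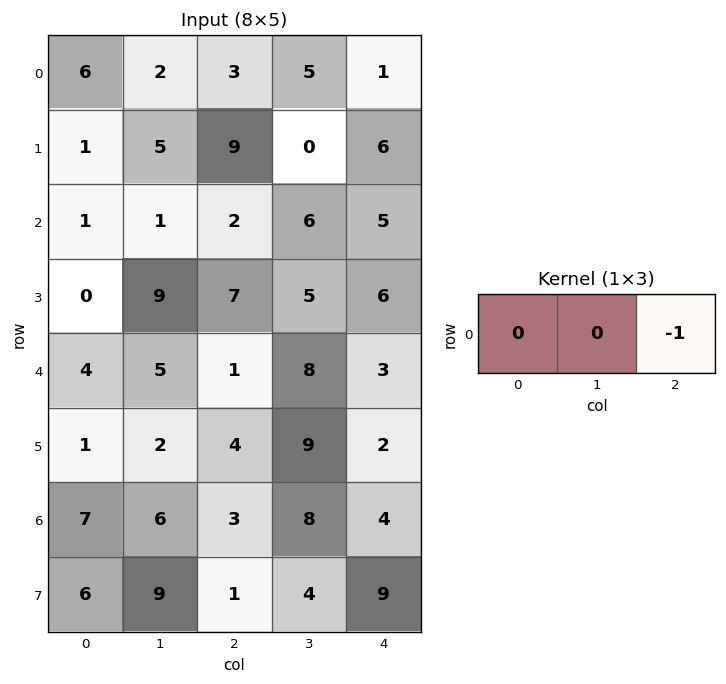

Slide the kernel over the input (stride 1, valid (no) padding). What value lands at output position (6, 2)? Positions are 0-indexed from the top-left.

-4

The receptive field on the input at this output position is [3 8 4]. Elementwise product with the kernel and sum: 4·-1.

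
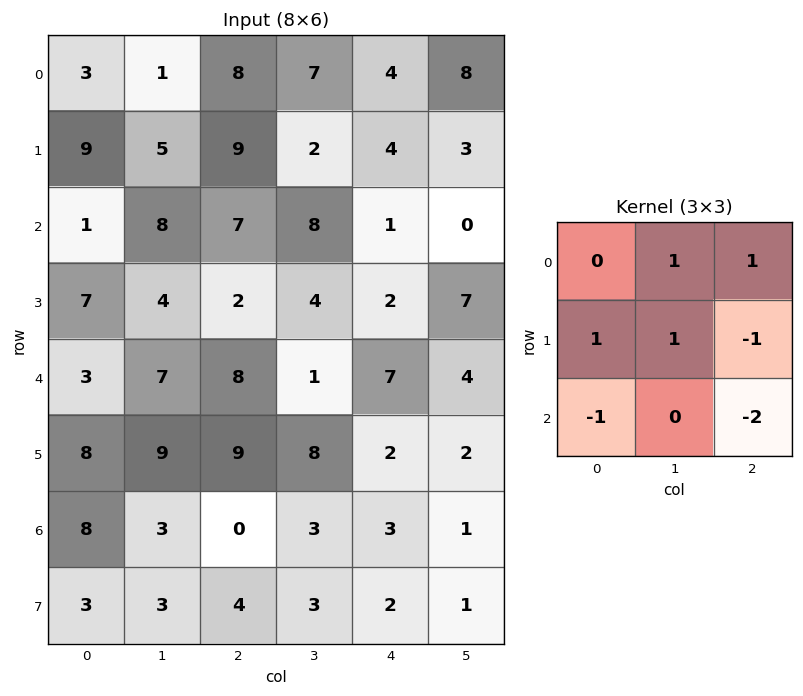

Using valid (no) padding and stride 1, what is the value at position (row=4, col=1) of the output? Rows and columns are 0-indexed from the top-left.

The receptive field on the input at this output position is [7 8 1 / 9 9 8 / 3 0 3]. Elementwise product with the kernel and sum: 8·1 + 1·1 + 9·1 + 9·1 + 8·-1 + 3·-1 + 3·-2.

10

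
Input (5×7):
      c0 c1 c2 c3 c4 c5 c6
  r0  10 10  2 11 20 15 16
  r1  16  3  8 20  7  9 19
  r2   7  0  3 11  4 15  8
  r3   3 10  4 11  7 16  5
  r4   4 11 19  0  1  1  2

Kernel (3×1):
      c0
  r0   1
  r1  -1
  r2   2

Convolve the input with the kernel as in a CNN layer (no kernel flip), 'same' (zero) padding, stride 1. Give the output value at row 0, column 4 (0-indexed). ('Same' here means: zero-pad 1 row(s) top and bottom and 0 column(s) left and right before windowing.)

-6

The receptive field on the zero-padded input at this output position is [0 / 20 / 7]. Elementwise product with the kernel and sum: 0·1 + 20·-1 + 7·2.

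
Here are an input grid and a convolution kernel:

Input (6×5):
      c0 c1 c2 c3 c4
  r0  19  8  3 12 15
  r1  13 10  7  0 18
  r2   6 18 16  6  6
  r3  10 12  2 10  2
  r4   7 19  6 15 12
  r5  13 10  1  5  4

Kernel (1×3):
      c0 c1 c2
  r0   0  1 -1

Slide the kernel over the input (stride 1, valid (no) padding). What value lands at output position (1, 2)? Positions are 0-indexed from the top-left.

The receptive field on the input at this output position is [7 0 18]. Elementwise product with the kernel and sum: 0·1 + 18·-1.

-18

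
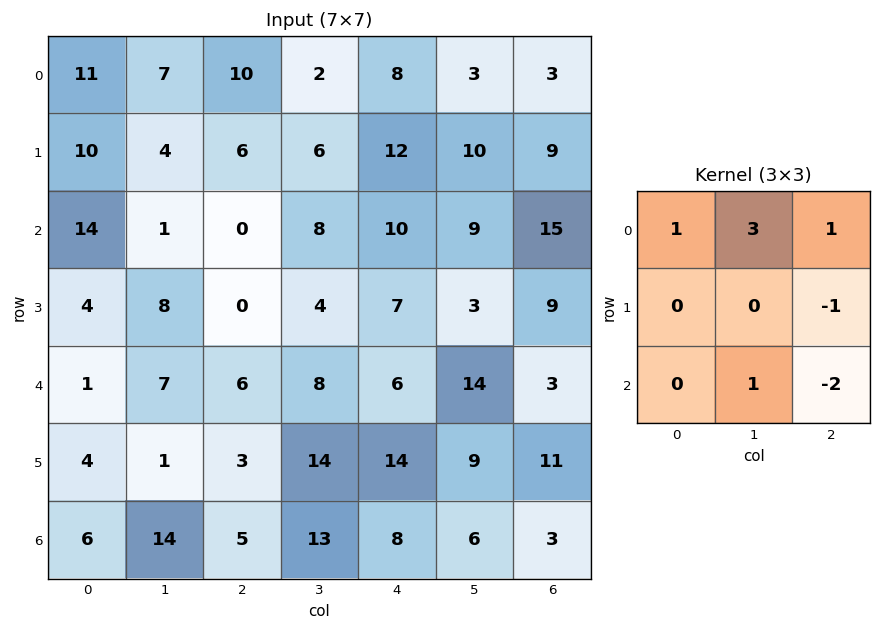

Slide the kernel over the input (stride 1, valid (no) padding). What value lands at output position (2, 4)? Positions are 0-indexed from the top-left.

The receptive field on the input at this output position is [10 9 15 / 7 3 9 / 6 14 3]. Elementwise product with the kernel and sum: 10·1 + 9·3 + 15·1 + 9·-1 + 14·1 + 3·-2.

51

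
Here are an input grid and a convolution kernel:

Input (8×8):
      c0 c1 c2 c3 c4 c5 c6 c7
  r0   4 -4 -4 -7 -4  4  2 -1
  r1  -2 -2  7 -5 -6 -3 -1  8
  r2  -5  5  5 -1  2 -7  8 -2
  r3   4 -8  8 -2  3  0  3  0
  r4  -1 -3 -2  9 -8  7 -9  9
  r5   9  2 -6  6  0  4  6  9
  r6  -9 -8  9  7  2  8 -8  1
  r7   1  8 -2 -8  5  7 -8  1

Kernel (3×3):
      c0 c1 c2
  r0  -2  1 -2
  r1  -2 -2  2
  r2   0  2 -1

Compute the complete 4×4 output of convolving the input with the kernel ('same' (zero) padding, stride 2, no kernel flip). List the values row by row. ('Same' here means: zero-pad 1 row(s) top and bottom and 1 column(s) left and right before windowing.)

Output[0,0]: The receptive field on the zero-padded input at this output position is [0 0 0 / 0 4 -4 / 0 -2 -2]. Elementwise product with the kernel and sum: 0·-2 + 0·1 + 0·-2 + 0·-2 + 4·-2 + -4·2 + -2·2 + -2·-1.
Output[0,1]: The receptive field on the zero-padded input at this output position is [0 0 0 / -4 -4 -7 / -2 7 -5]. Elementwise product with the kernel and sum: 0·-2 + 0·1 + 0·-2 + -4·-2 + -4·-2 + -7·2 + 7·2 + -5·-1.

-18 21 21 -24
38 17 0 -11
32 38 15 28
1 -6 -19 -35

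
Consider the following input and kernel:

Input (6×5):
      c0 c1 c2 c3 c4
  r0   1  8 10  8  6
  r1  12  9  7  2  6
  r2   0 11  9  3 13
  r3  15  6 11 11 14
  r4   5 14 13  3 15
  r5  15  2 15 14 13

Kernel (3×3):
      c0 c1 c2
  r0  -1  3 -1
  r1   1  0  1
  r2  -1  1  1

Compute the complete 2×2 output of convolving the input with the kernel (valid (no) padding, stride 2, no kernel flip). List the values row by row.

52 28
72 17

Output[0,0]: The receptive field on the input at this output position is [1 8 10 / 12 9 7 / 0 11 9]. Elementwise product with the kernel and sum: 1·-1 + 8·3 + 10·-1 + 12·1 + 7·1 + 0·-1 + 11·1 + 9·1.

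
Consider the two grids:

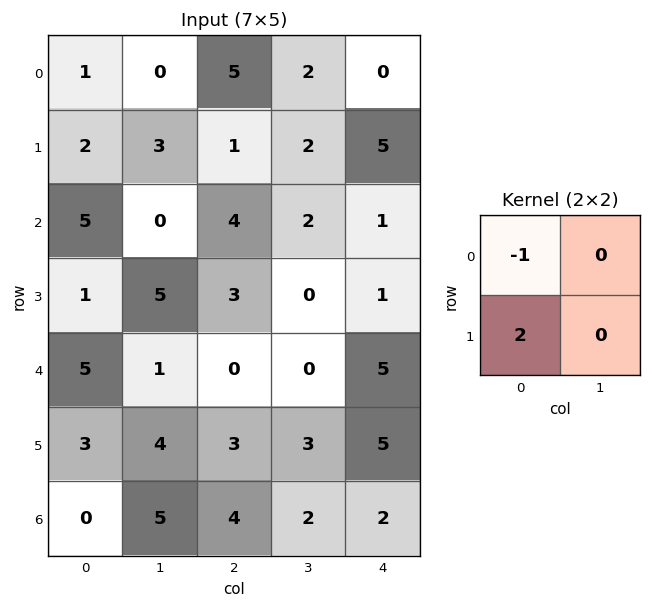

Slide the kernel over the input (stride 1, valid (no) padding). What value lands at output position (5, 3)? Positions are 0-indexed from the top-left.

1

The receptive field on the input at this output position is [3 5 / 2 2]. Elementwise product with the kernel and sum: 3·-1 + 2·2.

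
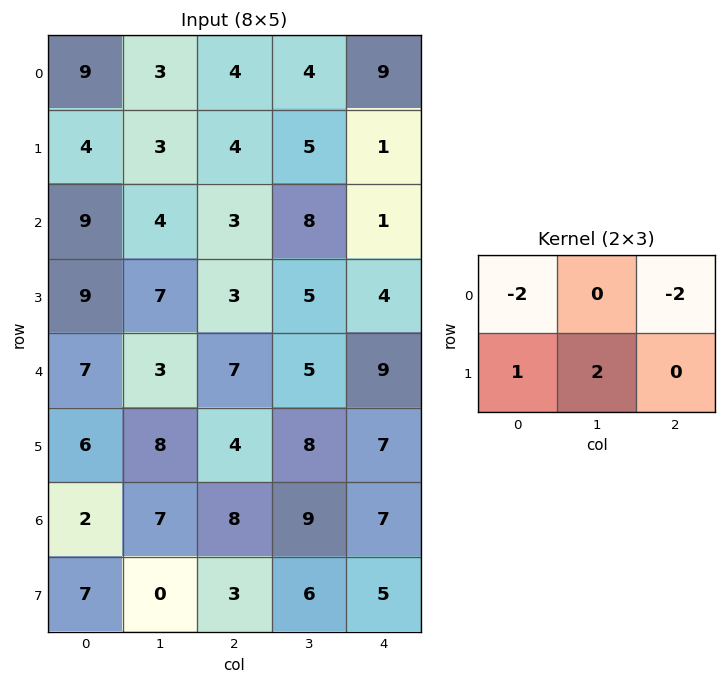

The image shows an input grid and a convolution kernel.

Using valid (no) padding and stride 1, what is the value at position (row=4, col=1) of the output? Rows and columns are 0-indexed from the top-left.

0

The receptive field on the input at this output position is [3 7 5 / 8 4 8]. Elementwise product with the kernel and sum: 3·-2 + 5·-2 + 8·1 + 4·2.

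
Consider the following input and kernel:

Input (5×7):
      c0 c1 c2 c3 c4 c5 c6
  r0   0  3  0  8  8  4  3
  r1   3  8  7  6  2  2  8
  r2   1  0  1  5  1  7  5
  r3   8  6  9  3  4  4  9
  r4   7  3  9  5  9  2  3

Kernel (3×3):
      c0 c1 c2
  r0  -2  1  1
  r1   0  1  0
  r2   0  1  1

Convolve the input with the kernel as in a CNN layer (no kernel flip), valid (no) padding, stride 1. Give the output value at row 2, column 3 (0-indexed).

The receptive field on the input at this output position is [5 1 7 / 3 4 4 / 5 9 2]. Elementwise product with the kernel and sum: 5·-2 + 1·1 + 7·1 + 4·1 + 9·1 + 2·1.

13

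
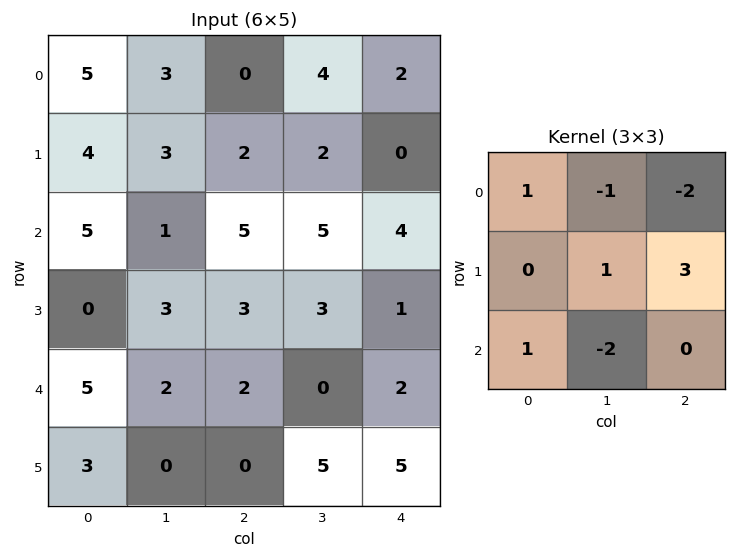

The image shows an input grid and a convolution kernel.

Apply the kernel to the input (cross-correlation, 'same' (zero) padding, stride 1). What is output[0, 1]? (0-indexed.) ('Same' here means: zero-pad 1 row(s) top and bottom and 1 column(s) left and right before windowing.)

1

The receptive field on the zero-padded input at this output position is [0 0 0 / 5 3 0 / 4 3 2]. Elementwise product with the kernel and sum: 0·1 + 0·-1 + 0·-2 + 3·1 + 0·3 + 4·1 + 3·-2.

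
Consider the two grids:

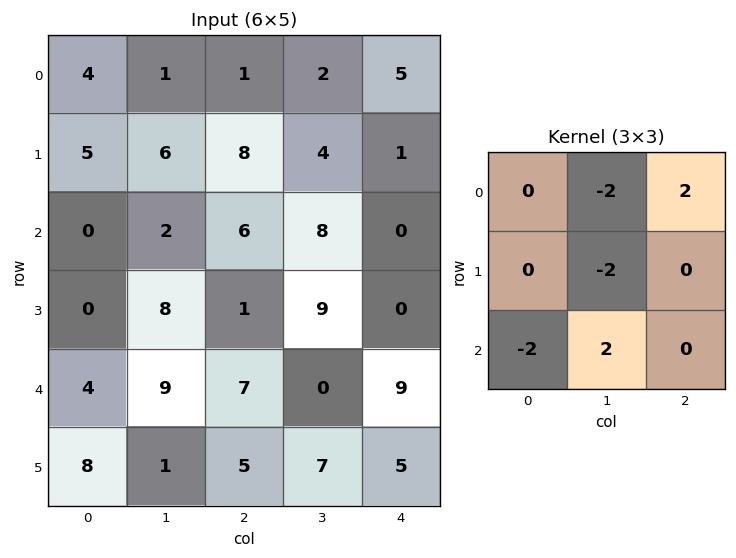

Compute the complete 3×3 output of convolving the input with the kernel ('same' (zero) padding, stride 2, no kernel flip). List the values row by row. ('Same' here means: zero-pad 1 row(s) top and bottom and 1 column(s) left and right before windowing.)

Output[0,0]: The receptive field on the zero-padded input at this output position is [0 0 0 / 0 4 1 / 0 5 6]. Elementwise product with the kernel and sum: 0·-2 + 0·2 + 4·-2 + 0·-2 + 5·2.
Output[0,1]: The receptive field on the zero-padded input at this output position is [0 0 0 / 1 1 2 / 6 8 4]. Elementwise product with the kernel and sum: 0·-2 + 0·2 + 1·-2 + 6·-2 + 8·2.

2 2 -16
2 -34 -20
24 10 -22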